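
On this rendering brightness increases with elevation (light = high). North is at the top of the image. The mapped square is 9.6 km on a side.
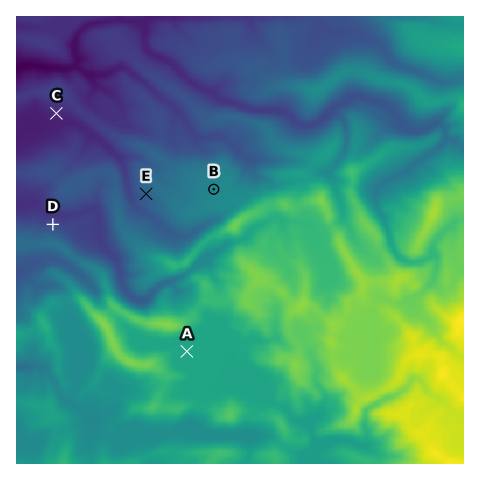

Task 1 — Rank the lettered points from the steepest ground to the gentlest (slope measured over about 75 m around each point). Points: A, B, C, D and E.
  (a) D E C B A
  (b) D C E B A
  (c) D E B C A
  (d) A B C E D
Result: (a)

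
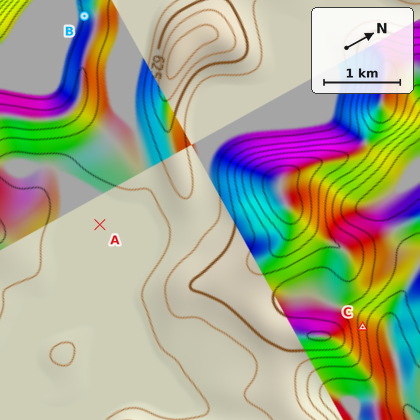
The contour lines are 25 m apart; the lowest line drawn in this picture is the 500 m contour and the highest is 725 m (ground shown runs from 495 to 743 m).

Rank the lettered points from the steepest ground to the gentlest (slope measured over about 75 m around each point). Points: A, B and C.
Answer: C B A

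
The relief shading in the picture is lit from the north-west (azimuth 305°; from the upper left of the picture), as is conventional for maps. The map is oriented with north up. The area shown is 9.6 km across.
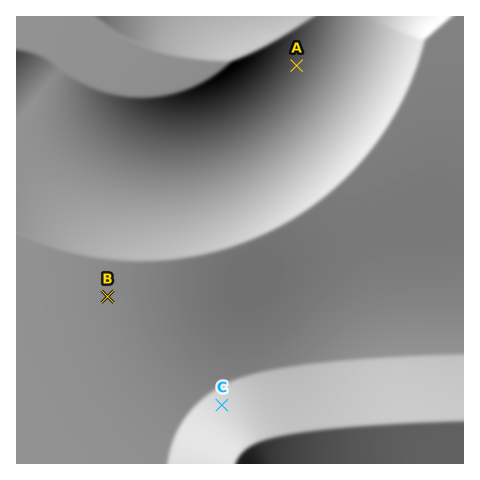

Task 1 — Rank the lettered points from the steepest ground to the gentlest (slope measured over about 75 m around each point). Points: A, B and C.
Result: C A B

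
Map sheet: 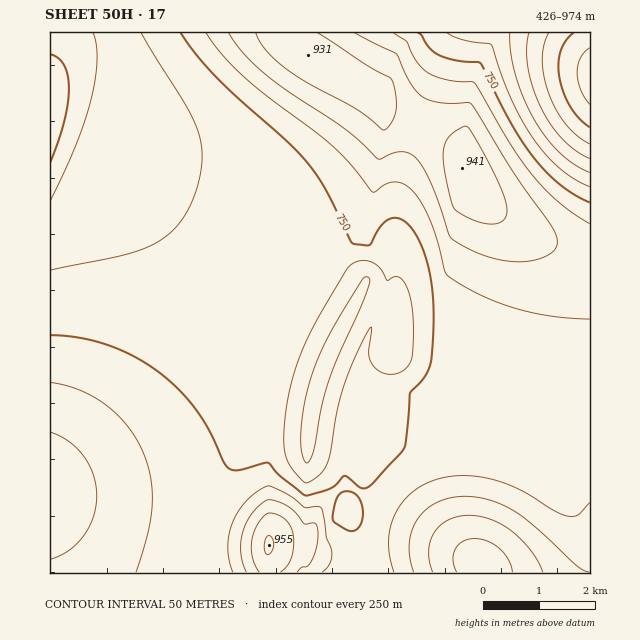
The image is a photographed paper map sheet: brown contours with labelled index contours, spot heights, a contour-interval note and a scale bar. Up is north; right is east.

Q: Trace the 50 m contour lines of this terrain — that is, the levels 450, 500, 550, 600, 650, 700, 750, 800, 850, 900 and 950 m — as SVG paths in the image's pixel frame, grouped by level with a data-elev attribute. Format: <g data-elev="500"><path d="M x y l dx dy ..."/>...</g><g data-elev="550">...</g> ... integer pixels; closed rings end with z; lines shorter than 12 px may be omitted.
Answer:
<g data-elev="450"><path d="M590 104l-10-15-3-17 3-14 10-10"/></g><g data-elev="500"><path d="M590 127l-11-8-8-12-7-14-5-15-1-14 3-13 5-10 8-8"/></g><g data-elev="550"><path d="M590 144l-13-8-11-12-10-14-7-15-5-17-2-17 2-16 5-12"/></g><g data-elev="600"><path d="M590 159l-14-8-13-11-12-16-10-17-8-19-5-20-1-18 2-17"/></g><g data-elev="650"><path d="M307 463l-3-3-2-8-1-19 3-28 7-29 10-24 12-25 29-46 2-4 3 0 3 4-4 13-29 64-9 25-7 26-7 41-4 9z"/><path d="M590 173l-16-9-14-11-13-15-13-18-11-23-8-22-4-23-1-19"/></g><g data-elev="700"><path d="M305 483l-15-18-6-17 2-35 8-38 7-22 10-22 36-62 5-5 5-3 13 0 10 7 7 12 7-3 4 0 4 3 5 8 4 12 2 19 0 22-2 18-5 9-9 6-10 0-10-4-6-7-2-8 3-25-1-3-1 1-15 30-12 31-6 23-6 39-4 13-9 12-9 6z"/><path d="M50 201l25-54 16-47 4-19 2-20-1-16-3-12"/><path d="M590 187l-16-8-14-10-14-14-13-17-12-19-10-22-20-52-28-5-16-7"/><path d="M141 33l45 73 12 27 4 14 0 15-3 17-5 18-8 16-9 13-11 11-13 7-30 11-73 15"/></g><g data-elev="750"><path d="M347 530l-12-7-2-6 4-20 3-4 6-2 7 2 4 3 4 7 2 9-1 8-3 7-6 4z"/><path d="M590 202l-16-7-14-10-14-13-13-15-23-36-29-57-3-2-24-2-15-5-9-7-8-12-4-3"/><path d="M50 162l14-41 5-32-1-13-4-10-5-7-9-5"/><path d="M181 33l16 22 20 23 70 63 21 23 18 26 26 53 4 1 14 1 12-21 6-4 6-2 6 1 7 4 11 15 8 21 5 24 3 27-1 33-2 18-3 10-6 9-12 13-3 35-3 20-30 34-7 6-7 0-15-12-14 12-26 7-25-19-11-13-31 7-6 0-4-2-5-7-16-34-14-21-22-23-25-20-22-12-24-9-24-5-26-2"/></g><g data-elev="800"><path d="M136 572l12-39 4-29-2-28-8-26-16-25-21-21-12-8-15-6-28-8"/><path d="M322 572l8-8 2-10-6-17-4-28-4-3-13 2-17-13-19-9-9 4-12 9-8 10-7 12-4 13-1 13 1 12 4 13"/><path d="M590 503l-12 12-9 1-15-5-35-22-25-9-17-4-15 0-15 1-14 3-12 6-12 9-8 9-7 13-4 13-1 14 1 14 4 14"/><path d="M590 224l-31-22-27-27-22-31-36-61-27-3-18-6-13-13-10-20-12-8"/><path d="M206 33l17 22 23 24 24 19 48 36 20 17 16 17 17 23 3 1 11-8 9-2 10 2 8 6 9 12 8 17 9 23 7 29 4 6 31 18 34 13 36 8 40 3"/></g><g data-elev="850"><path d="M297 572l4-4 7-2 6-10 4-16-1-14-3-3-10 0-7-9-7-6-10-6-10-2-6 1-9 9-7 10-5 10-2 10 0 11 2 11 3 10"/><path d="M590 572l-6-1-7-5-40-38-23-17-24-11-26-4-14 2-12 4-12 7-8 10-6 11-3 14 1 14 4 14"/><path d="M50 559l19-8 15-16 9-18 4-21-4-21-9-18-15-16-19-9"/><path d="M229 33l14 19 20 20 24 19 59 39 31 28 3 1 13-6 8-1 7 1 7 4 7 9 7 13 10 25 10 30 5 7 27 13 28 7 13 1 13-2 10-3 8-6 3-4 1-6-4-13-39-54-43-70-4-2-27 1-16-6-8-6-5-7-14-30-43-21"/></g><g data-elev="900"><path d="M280 572l7-6 4-8 3-11-1-13-3-8-5-6-7-5-8-2-6 3-5 6-7 18 0 17 7 15"/><path d="M543 572l-5-10-7-11-20-21-21-11-21-4-12 2-9 3-8 6-6 7-4 8-1 10 0 10 4 11"/><path d="M482 223l12 1 8-3 4-5 1-10-6-18-15-31-16-27-3-3-3-1-12 8-7 9-2 12 2 20 6 25 3 9 13 8z"/><path d="M256 33l3 8 8 10 20 18 21 14 47 25 14 10 12 11 4 1 8-10 3-11-1-16-4-14-24-14-50-32"/></g><g data-elev="950"><path d="M512 572l-4-13-8-10-13-8-13-2-11 2-8 9-2 11 4 11"/><path d="M266 554l4 0 3-7 0-8-4-4-3 3-2 6z"/></g>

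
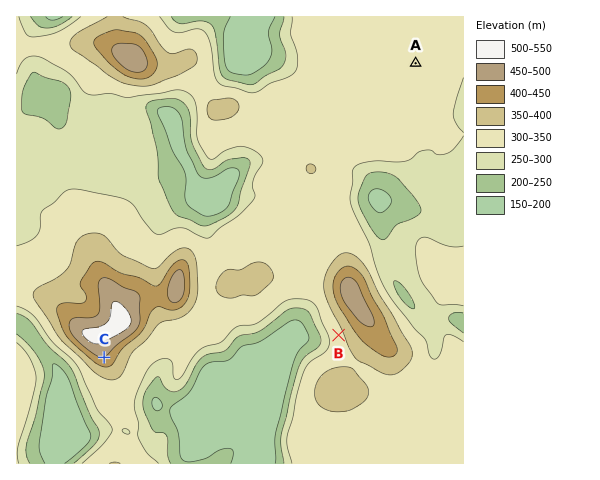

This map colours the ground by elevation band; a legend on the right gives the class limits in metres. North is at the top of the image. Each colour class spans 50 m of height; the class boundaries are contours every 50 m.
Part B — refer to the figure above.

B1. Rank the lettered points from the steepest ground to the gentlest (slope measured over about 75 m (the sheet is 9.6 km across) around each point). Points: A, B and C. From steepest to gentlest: C B A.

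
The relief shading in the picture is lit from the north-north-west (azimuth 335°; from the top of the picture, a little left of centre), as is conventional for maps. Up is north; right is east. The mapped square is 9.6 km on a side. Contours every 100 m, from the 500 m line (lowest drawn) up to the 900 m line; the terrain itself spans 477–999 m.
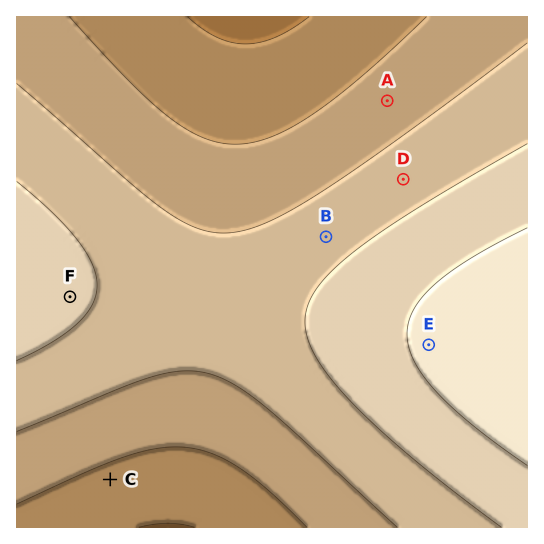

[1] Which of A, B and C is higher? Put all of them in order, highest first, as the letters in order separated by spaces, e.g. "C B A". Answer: B A C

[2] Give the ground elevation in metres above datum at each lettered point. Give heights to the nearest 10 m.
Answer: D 750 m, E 920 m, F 820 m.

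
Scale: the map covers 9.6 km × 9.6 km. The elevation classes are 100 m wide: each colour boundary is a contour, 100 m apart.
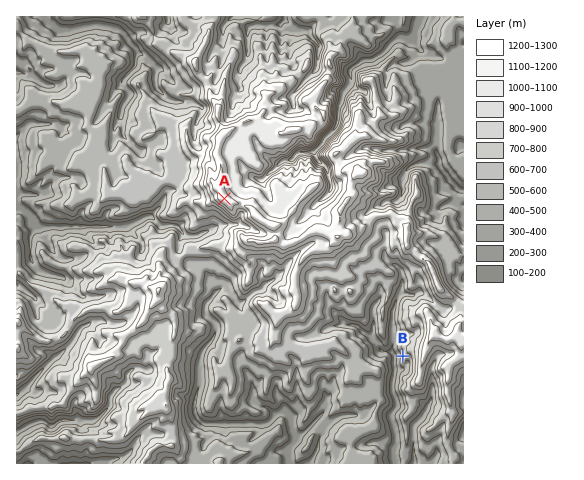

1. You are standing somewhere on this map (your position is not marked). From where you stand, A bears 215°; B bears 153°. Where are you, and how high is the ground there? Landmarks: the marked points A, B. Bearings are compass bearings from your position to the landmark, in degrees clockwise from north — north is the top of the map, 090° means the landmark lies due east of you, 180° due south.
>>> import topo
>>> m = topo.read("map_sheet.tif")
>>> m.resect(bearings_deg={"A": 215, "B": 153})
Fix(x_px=281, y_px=117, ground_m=960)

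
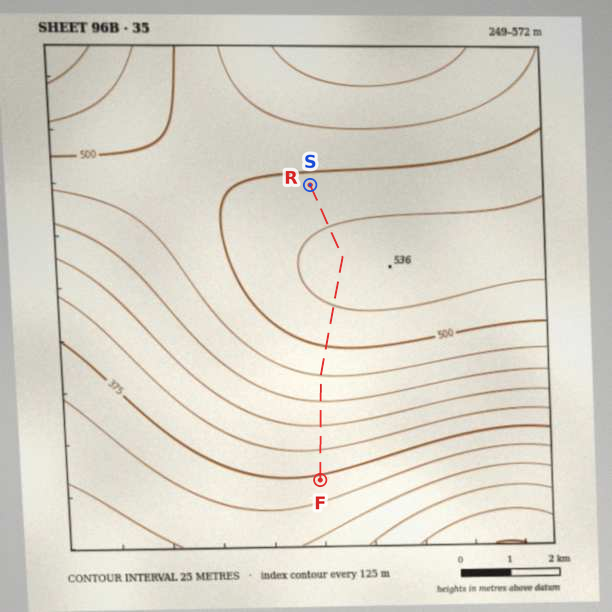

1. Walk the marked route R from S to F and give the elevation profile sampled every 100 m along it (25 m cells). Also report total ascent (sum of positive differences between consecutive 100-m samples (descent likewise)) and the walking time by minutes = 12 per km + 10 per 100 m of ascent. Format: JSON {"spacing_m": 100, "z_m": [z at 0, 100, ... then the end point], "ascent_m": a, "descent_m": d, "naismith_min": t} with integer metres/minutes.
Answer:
{"spacing_m": 100, "z_m": [506, 509, 511, 514, 516, 518, 520, 522, 524, 526, 527, 529, 530, 531, 532, 533, 533, 533, 533, 532, 532, 531, 529, 528, 526, 524, 521, 518, 516, 512, 509, 505, 502, 498, 494, 489, 485, 481, 476, 471, 466, 461, 456, 451, 446, 441, 435, 430, 425, 419, 414, 409, 403, 398, 393, 388, 383, 378, 373, 370], "ascent_m": 27, "descent_m": 163, "naismith_min": 73}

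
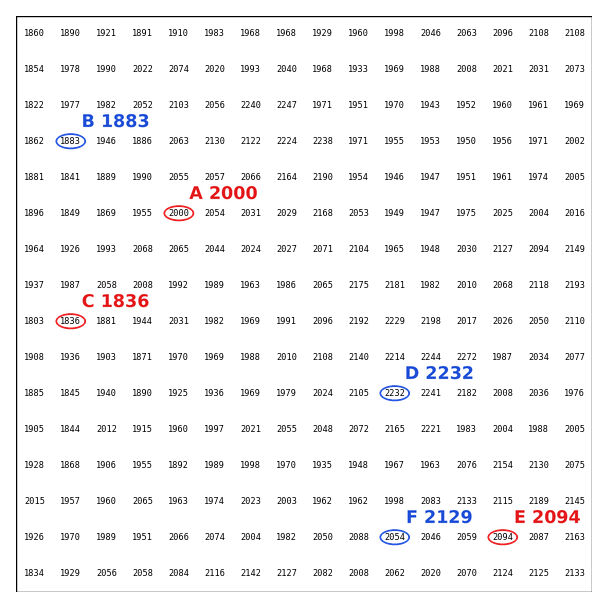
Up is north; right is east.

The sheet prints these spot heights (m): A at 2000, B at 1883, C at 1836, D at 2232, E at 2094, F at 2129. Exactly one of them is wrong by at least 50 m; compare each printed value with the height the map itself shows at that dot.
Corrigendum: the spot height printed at F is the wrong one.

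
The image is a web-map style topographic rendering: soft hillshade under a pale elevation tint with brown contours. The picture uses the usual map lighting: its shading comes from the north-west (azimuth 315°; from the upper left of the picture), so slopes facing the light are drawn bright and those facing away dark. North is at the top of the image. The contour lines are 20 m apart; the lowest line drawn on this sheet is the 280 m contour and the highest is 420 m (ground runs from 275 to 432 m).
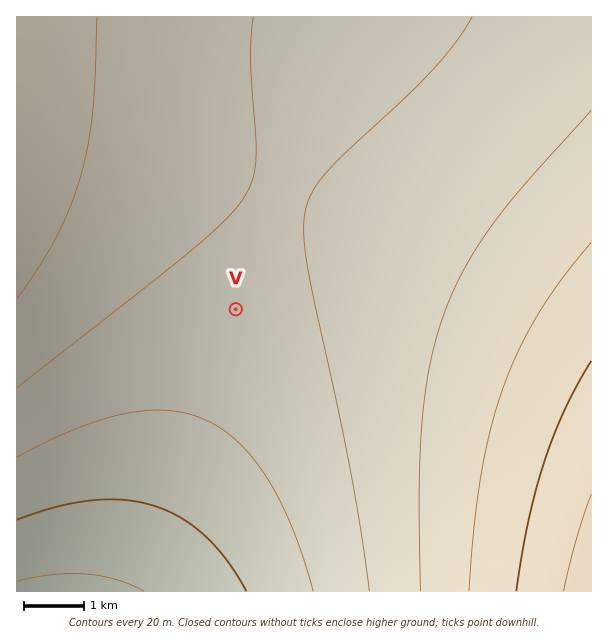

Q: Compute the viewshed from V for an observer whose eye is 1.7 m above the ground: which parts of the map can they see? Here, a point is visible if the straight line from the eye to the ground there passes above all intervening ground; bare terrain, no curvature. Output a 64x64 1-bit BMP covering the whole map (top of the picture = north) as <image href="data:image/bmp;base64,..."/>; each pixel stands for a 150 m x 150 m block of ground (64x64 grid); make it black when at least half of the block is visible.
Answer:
<image width="64" height="64" href="data:image/bmp;base64,Qk0+AgAAAAAAAD4AAAAoAAAAQAAAAEAAAAABAAEAAAAAAAACAAATCwAAEwsAAAIAAAAAAAAA////AAAAAAAAAAAP/////wAAAA//////AAAAH/////8AAAAf/////wAAAB//////AAAAH/////8AAAAf/////wAAAB//////AAAAH/////8AAAAf/////wAAAB//////AAAAH//////AAAAf/////+AAAB//////8AAAH//////4AAA///////wAAD///////wAAP///////gAA////////AAH////////AAf///////+AB////////+AP////////8B/////////+P////////////////////////////////////////////////////////////////////////////////////////////////////////////////////////////////////////////////////////////////AP////////wAP////////AAH///////4AAH///////AAAD//////8AAAD//////gAAAB/////8AAAAA/////wAAAAA////+AAAAAA////4AAAAAA////AAAAAAB///8AAAAAAB///gAAAAAAD//+AAAAAAAD//wAAAAAAAP//AAAAAAAA//8AAAAAAAD//gAAAAAAAP/+AAAAAAAA//4AAAAAAAD//gAAAAAAAP/8AAAAAAAA//wAAAAAAAD//AAAAAAAAA=="/>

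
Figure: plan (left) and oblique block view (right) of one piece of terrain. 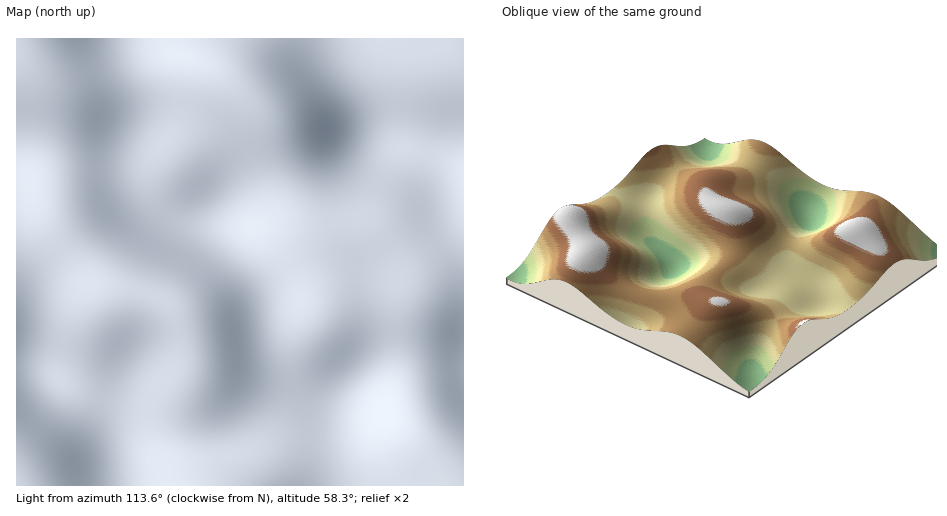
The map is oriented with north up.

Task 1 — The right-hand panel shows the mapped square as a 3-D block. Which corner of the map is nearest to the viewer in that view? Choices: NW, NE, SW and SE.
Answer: SE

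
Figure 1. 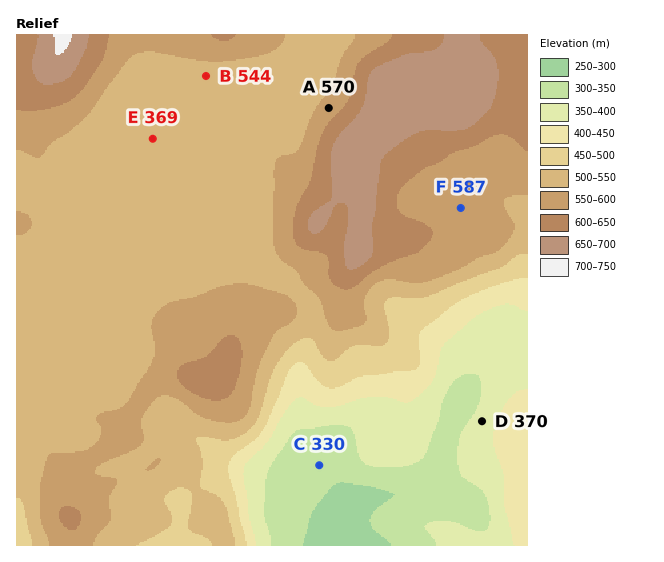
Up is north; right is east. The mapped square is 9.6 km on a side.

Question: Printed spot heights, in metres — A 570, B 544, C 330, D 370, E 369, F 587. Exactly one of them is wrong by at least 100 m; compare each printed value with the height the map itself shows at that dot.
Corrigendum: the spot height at E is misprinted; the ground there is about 544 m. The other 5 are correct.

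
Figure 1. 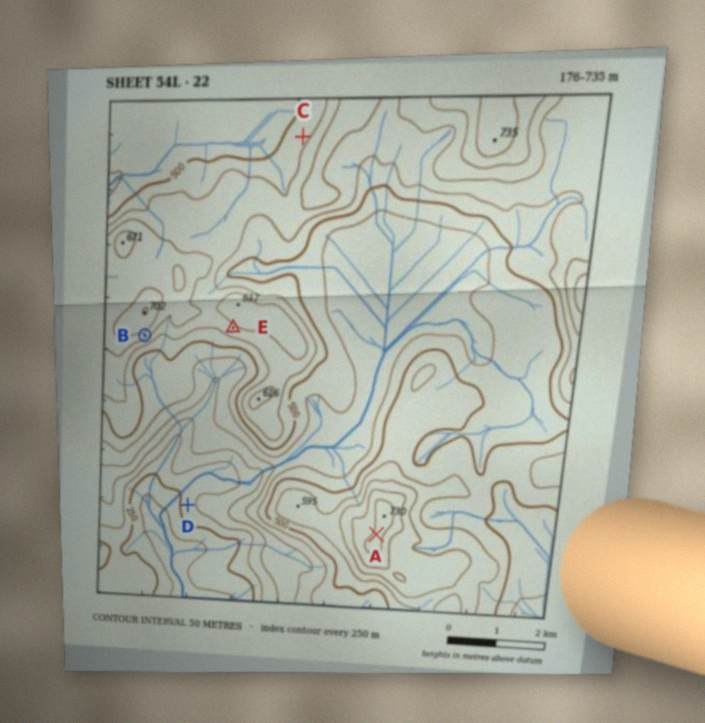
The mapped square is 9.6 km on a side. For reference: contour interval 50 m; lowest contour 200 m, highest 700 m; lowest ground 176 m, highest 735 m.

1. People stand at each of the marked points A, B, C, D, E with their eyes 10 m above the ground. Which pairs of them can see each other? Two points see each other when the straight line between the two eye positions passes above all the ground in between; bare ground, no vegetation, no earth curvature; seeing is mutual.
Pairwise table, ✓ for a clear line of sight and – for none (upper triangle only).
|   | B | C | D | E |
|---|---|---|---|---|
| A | ✓ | – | – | ✓ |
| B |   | – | ✓ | ✓ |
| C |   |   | – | – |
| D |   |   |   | ✓ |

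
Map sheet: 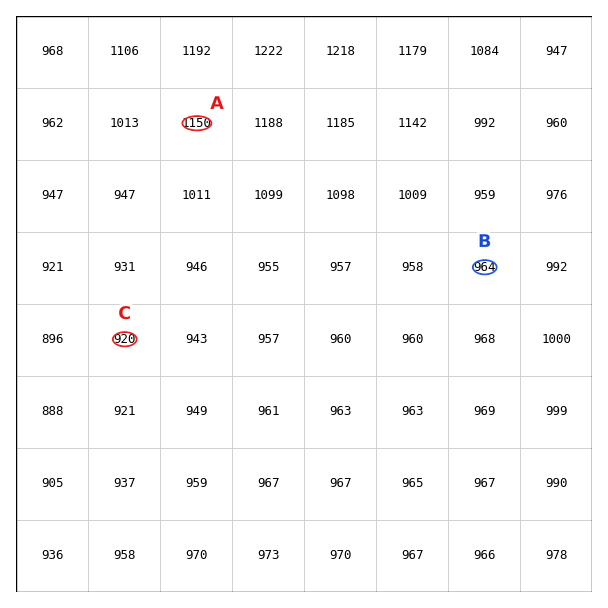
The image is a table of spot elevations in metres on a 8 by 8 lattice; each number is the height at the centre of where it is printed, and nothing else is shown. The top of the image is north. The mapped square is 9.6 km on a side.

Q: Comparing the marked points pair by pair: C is lower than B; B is lower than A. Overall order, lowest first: C B A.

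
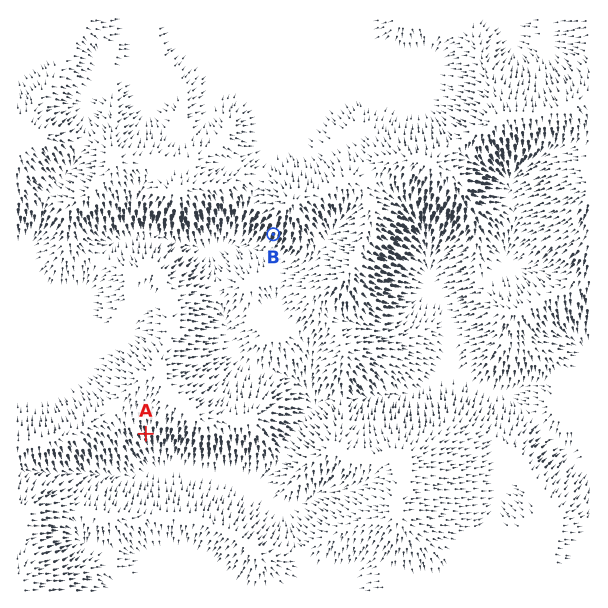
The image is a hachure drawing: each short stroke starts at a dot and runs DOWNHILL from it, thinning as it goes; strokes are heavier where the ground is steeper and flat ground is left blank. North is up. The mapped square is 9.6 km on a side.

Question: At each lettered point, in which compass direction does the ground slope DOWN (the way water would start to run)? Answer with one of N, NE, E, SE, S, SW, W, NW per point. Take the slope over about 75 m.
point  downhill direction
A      S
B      SW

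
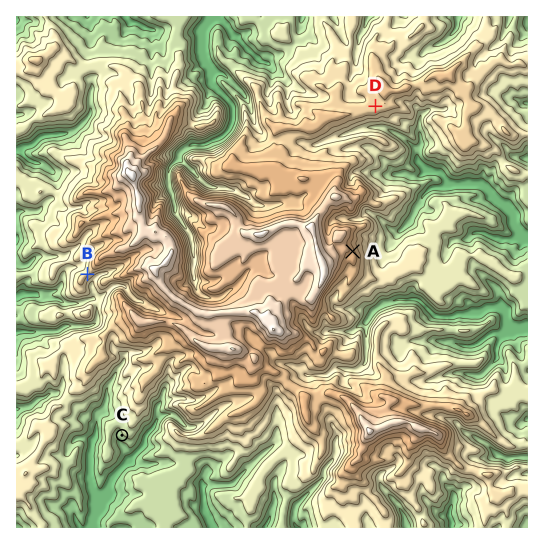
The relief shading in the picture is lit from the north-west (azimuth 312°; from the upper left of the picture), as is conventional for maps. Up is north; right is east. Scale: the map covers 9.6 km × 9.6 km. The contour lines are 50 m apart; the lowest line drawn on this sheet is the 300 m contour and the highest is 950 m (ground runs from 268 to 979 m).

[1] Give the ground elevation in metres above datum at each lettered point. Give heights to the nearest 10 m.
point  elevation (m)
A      720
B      600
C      390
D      630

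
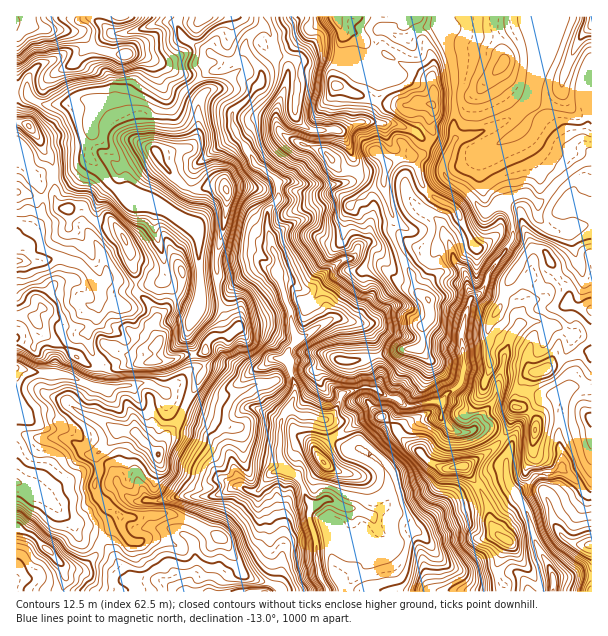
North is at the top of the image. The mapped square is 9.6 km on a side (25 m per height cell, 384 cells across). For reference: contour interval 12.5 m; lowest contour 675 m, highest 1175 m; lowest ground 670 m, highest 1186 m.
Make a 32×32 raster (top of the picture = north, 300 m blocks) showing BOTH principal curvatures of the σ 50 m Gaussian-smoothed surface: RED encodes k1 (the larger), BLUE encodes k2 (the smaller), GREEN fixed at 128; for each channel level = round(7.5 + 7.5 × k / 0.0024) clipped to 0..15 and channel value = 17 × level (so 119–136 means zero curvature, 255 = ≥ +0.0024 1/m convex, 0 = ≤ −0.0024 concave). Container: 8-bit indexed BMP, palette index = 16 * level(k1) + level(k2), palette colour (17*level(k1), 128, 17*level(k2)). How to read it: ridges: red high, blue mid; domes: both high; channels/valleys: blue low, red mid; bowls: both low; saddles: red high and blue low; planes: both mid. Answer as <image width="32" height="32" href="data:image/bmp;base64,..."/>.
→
<image width="32" height="32" href="data:image/bmp;base64,Qk02CAAAAAAAADYEAAAoAAAAIAAAACAAAAABAAgAAAAAAAAEAAATCwAAEwsAAAABAAAAAAAAAIAAABGAAAAigAAAM4AAAESAAABVgAAAZoAAAHeAAACIgAAAmYAAAKqAAAC7gAAAzIAAAN2AAADugAAA/4AAAACAEQARgBEAIoARADOAEQBEgBEAVYARAGaAEQB3gBEAiIARAJmAEQCqgBEAu4ARAMyAEQDdgBEA7oARAP+AEQAAgCIAEYAiACKAIgAzgCIARIAiAFWAIgBmgCIAd4AiAIiAIgCZgCIAqoAiALuAIgDMgCIA3YAiAO6AIgD/gCIAAIAzABGAMwAigDMAM4AzAESAMwBVgDMAZoAzAHeAMwCIgDMAmYAzAKqAMwC7gDMAzIAzAN2AMwDugDMA/4AzAACARAARgEQAIoBEADOARABEgEQAVYBEAGaARAB3gEQAiIBEAJmARACqgEQAu4BEAMyARADdgEQA7oBEAP+ARAAAgFUAEYBVACKAVQAzgFUARIBVAFWAVQBmgFUAd4BVAIiAVQCZgFUAqoBVALuAVQDMgFUA3YBVAO6AVQD/gFUAAIBmABGAZgAigGYAM4BmAESAZgBVgGYAZoBmAHeAZgCIgGYAmYBmAKqAZgC7gGYAzIBmAN2AZgDugGYA/4BmAACAdwARgHcAIoB3ADOAdwBEgHcAVYB3AGaAdwB3gHcAiIB3AJmAdwCqgHcAu4B3AMyAdwDdgHcA7oB3AP+AdwAAgIgAEYCIACKAiAAzgIgARICIAFWAiABmgIgAd4CIAIiAiACZgIgAqoCIALuAiADMgIgA3YCIAO6AiAD/gIgAAICZABGAmQAigJkAM4CZAESAmQBVgJkAZoCZAHeAmQCIgJkAmYCZAKqAmQC7gJkAzICZAN2AmQDugJkA/4CZAACAqgARgKoAIoCqADOAqgBEgKoAVYCqAGaAqgB3gKoAiICqAJmAqgCqgKoAu4CqAMyAqgDdgKoA7oCqAP+AqgAAgLsAEYC7ACKAuwAzgLsARIC7AFWAuwBmgLsAd4C7AIiAuwCZgLsAqoC7ALuAuwDMgLsA3YC7AO6AuwD/gLsAAIDMABGAzAAigMwAM4DMAESAzABVgMwAZoDMAHeAzACIgMwAmYDMAKqAzAC7gMwAzIDMAN2AzADugMwA/4DMAACA3QARgN0AIoDdADOA3QBEgN0AVYDdAGaA3QB3gN0AiIDdAJmA3QCqgN0Au4DdAMyA3QDdgN0A7oDdAP+A3QAAgO4AEYDuACKA7gAzgO4ARIDuAFWA7gBmgO4Ad4DuAIiA7gCZgO4AqoDuALuA7gDMgO4A3YDuAO6A7gD/gO4AAID/ABGA/wAigP8AM4D/AESA/wBVgP8AZoD/AHeA/wCIgP8AmYD/AKqA/wC7gP8AzID/AN2A/wDugP8A/4D/AIeGp5aWhoeHhoaVprTTx7i0speXl4W4p6eVt5eVs5XGhnXXtpZ2loZ2h4eHx3WWt3C3h3d3dbd0c4S3hbeBhaR196ZkpoWol5eWl7emhZe4gKeHh4d1poK2yKbZk5LX2OiUhHaGl4aGdpbHyZWFl8eAqIeHh4d0hpWmyLiQx7eGpYV2hpenpsXXx5eWl4WYxoGnhYaHhJWEl5a3hnDXh4aGd4eGx4WVs4Fyk4OTk6jFpHSGloaDt6eFtpdztNmYhId3h3W2dYamx5WGlaW1g4Kl1te3hWK158a1dpPToYOWh4d2p7eGhre2doaGtpaDpee3dIRwpfi1tualguiog5iXp6eGhqenpreXhYaol4K2x6WFccb2t5ZydLaR54aFl3aFhZa3p6eGhreFlqengqWDc5PW+NbWkMaUhMXTpoWnhpa4p4eFpqd2x4WGlZSVkZXT4/bBcMCgxteh6aaGhpeWp5aSgYFxkoSWx3Skx+qQ2LGgoLCl6Kag56K1loV2hnGykdbXx9fX1pPFlYOAtKDGx9nYkaan6qCj5pW3yJaH1sfFp5WnhqfD0/jEtbWjwOjZp7bj+dekgLXGhKeFlpeGp4aGlZWmp8dgx8f5pbiQkJSEc3Kzx8eAt7eFloWGhqeol3Z2hnS3xnNzttiFp7Gog4R0gsW1x4Gi2IaWl5eXlqeGhoaGp5amxYLUx5aTtZWElbWmtci3x5DEl4aGl4aHh6eXhnW2hoXnkfdzhnKGlcTotrenlqaj9KDIhoeXhZWFhYaWhcimpcWi9WSWg4aX1JC2lrd2p5HokMSmuJaWh4eYl4Snx4S3lYL3c4aDt8i3toOmloeGhcfngNemhYaHdpeGpviUlZWFY/dzhLSThLamlaenl4THlKaxtoWHh5eWuLi1o3SFg5WE9oSEkbWWlNmWtoWFx+iClJSWloiHp4W2hZWEhYSnx7bp1tegpJPDhKXHdMeVgpaXhoWWl4eGhrZ1hZeFqLeFldmmcISFhsilhMeFxnKYiIeHh4eGhnXHl4WXhZfJp7ekhJGUmMj22ZHZpqe3lIaIiIeHh4eHxceXhXamt5eGlrh1g5X41JCAkbaUpYW2hIaGh4iHh4fXlJaGh4eGhXSGtnWVlfdg56eVg6Snl8eEiIeHh4eHl6OkdHV2dnaGp4THlpSE1oKlyLe3lqenx4OXh4eHh5d2o7e3lqWEdJeXpZSll3WWlYPphod3dpbGhIeXh4aGp3a1cZS3pdfXtqeWhoaWhZaFc9aHh4eXhrWGd5eYhna3hcenpaWmlbenhpSFl4WYhaaVpZeXh3anhYeHh4eHd4a2p7amppWls5OFlriVl4SGlqXHl4aGh5Z2h4eXd3d3dbY="/>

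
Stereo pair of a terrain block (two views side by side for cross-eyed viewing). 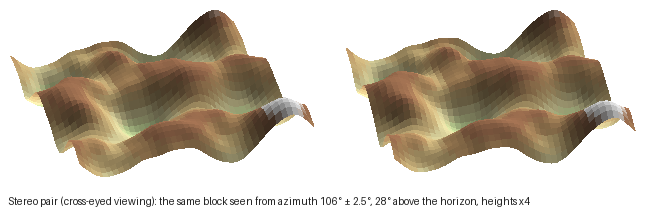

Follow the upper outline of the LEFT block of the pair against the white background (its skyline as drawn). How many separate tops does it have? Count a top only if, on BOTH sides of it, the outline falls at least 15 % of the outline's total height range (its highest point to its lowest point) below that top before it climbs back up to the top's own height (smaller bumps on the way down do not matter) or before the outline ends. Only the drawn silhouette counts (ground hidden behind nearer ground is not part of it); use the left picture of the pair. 2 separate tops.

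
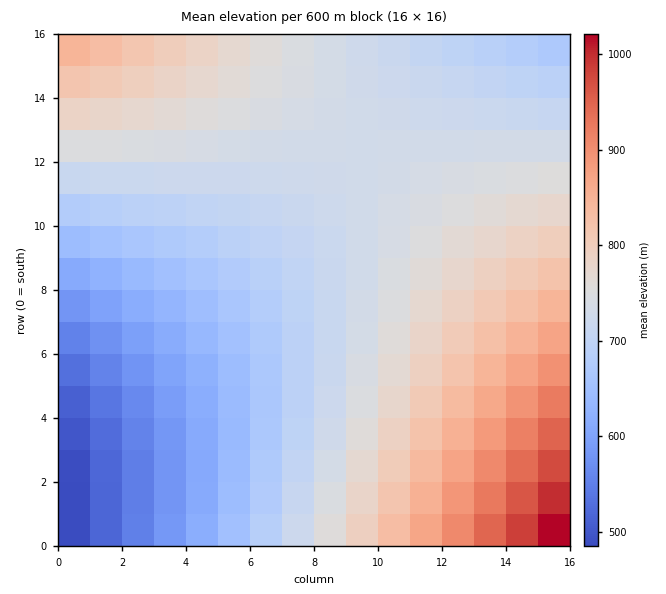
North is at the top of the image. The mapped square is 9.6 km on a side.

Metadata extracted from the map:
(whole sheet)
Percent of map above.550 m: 95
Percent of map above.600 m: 89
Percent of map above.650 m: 81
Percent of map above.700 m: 67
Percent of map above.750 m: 35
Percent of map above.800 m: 18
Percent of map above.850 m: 10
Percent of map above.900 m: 5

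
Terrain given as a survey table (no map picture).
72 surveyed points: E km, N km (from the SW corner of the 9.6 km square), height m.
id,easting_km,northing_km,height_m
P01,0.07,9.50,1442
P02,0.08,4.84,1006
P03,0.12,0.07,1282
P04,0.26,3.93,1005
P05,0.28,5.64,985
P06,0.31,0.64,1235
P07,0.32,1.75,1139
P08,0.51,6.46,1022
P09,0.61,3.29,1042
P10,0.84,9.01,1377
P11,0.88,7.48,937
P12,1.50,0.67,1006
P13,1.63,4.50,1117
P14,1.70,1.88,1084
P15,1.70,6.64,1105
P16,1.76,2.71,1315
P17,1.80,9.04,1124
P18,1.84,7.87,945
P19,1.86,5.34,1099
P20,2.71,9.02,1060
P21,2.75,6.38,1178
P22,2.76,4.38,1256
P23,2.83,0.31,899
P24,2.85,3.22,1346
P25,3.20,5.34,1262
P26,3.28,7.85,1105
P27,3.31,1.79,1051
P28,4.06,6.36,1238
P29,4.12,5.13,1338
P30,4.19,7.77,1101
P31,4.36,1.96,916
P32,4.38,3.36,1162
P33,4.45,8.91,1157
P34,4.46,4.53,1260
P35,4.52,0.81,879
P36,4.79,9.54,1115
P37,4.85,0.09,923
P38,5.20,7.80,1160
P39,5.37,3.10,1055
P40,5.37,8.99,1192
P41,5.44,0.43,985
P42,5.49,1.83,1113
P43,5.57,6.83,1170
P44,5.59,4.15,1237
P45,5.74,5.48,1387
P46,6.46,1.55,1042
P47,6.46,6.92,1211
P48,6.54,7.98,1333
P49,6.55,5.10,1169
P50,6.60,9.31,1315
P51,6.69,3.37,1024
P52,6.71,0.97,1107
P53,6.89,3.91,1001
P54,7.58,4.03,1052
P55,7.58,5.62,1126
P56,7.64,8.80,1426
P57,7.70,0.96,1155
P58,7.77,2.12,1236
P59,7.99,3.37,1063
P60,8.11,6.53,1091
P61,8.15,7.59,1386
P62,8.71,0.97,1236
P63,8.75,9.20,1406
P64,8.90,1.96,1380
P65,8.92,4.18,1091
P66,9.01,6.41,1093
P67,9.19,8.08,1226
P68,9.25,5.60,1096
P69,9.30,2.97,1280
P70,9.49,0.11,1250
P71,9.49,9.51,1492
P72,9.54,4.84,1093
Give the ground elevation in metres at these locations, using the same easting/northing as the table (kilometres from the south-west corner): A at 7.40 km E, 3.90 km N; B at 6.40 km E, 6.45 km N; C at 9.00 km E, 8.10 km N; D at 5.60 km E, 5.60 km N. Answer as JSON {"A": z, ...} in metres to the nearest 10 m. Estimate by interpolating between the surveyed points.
{"A": 1050, "B": 1210, "C": 1300, "D": 1370}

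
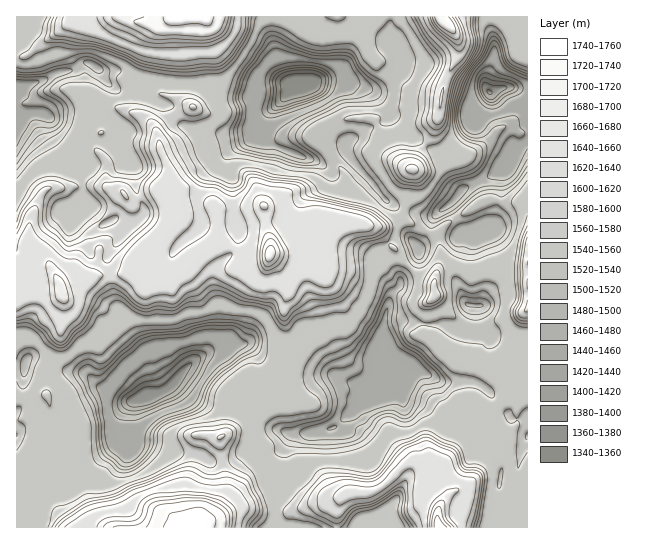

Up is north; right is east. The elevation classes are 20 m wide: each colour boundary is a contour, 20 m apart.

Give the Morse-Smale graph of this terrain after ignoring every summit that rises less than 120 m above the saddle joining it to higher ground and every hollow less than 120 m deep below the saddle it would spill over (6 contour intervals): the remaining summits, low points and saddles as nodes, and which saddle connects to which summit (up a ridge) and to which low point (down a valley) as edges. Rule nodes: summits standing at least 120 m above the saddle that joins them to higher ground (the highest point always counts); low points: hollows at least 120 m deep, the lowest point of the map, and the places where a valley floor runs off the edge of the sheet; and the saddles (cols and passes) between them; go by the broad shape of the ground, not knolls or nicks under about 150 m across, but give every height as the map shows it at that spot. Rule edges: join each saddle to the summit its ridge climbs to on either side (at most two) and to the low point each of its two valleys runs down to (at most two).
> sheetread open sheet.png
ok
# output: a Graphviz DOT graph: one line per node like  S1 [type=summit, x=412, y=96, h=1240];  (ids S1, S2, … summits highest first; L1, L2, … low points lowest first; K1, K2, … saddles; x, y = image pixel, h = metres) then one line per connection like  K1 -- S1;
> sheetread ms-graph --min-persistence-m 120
graph terrain {
  S1 [type=summit, x=193, y=518, h=1742];
  S2 [type=summit, x=182, y=18, h=1741];
  S3 [type=summit, x=442, y=19, h=1738];
  S4 [type=summit, x=439, y=527, h=1736];
  S5 [type=summit, x=270, y=254, h=1731];
  L1 [type=low, x=306, y=86, h=1351];
  L2 [type=low, x=489, y=93, h=1358];
  L3 [type=low, x=145, y=398, h=1361];
  K1 [type=saddle, x=111, y=275, h=1638];
  K2 [type=saddle, x=274, y=517, h=1554];
  K3 [type=saddle, x=163, y=82, h=1548];
  K4 [type=saddle, x=275, y=387, h=1545];
  K5 [type=saddle, x=50, y=363, h=1545];
  K6 [type=saddle, x=403, y=210, h=1544];
  K1 -- S5;
  K1 -- L1;
  K1 -- L3;
  K2 -- S1;
  K2 -- S4;
  K2 -- L2;
  K3 -- S2;
  K3 -- S5;
  K3 -- L1;
  K4 -- S1;
  K4 -- L3;
  K4 -- L2;
  K5 -- S1;
  K5 -- S5;
  K5 -- L3;
  K6 -- S3;
  K6 -- S5;
  K6 -- L1;
  K6 -- L2;
}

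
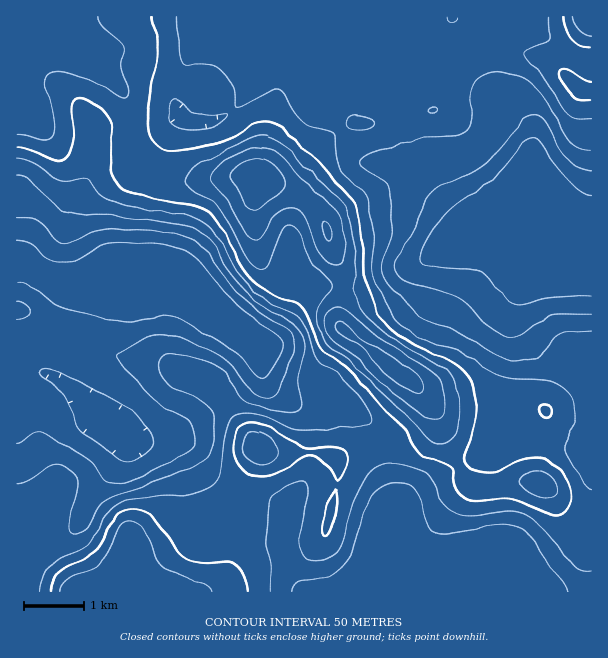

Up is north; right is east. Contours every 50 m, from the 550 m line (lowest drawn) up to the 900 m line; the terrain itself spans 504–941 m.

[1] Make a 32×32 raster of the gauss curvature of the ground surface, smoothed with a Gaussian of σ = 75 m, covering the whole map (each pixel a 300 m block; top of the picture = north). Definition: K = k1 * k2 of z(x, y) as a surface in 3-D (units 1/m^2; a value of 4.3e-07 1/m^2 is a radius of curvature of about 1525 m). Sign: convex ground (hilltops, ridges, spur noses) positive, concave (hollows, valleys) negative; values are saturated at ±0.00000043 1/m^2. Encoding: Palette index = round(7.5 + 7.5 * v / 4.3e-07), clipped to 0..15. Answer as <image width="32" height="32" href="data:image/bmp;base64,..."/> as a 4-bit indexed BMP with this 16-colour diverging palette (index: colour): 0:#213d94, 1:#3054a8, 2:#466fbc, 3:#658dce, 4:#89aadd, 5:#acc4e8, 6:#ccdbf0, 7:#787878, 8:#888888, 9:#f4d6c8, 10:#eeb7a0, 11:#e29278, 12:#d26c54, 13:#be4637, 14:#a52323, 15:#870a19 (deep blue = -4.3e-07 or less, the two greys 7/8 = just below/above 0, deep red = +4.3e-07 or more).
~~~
<image width="32" height="32" href="data:image/bmp;base64,Qk12AgAAAAAAAHYAAAAoAAAAIAAAACAAAAABAAQAAAAAAAACAAATCwAAEwsAABAAAAAAAAAAlD0hAKhUMAC8b0YAzo1lAN2qiQDoxKwA8NvMAHh4eACIiIgAyNb0AKC37gB4kuIAVGzSADdGvgAjI6UAGQqHAGXrd4h3iIiJd3d4d4eHiHR1Z1ZmeId3Zndnh3d4iHeJh2pnp3iHd3abd4d3eIiHd4d6neh3eIiHioiHd3eJlmh4h0iVeHd3iIh4iHZ4iIdmeIdFdnd3domHeJmXmmStlXiZeJd3ZVZ4hnd4hmdm3YeHiHiYeISfk1iHZXZHqFR5h3h3iIiX74R4h3h5h4hmeId4iIh4gyloiHd4aId3iYeId4iHeHIZVniId4h3d4qWd3eHd4iae3d4l4mpdmeId3h4d3eYmXmHOJipd2d3dnh3iIdoh3Z5ugZUiId3iHeId3iHeHeHd71/xXqod4h4iKd4eId3iHaBDXeIh3eHd4eXiIiHd3dolVMnZnd3eHeHZ3eIiIiGmmiEJrqId3iIh4d3iHiJl6iIeoeZmId3iIeIiIh4iYd3ip6HZ4iHd3iHd4d3eId3iJp+h3d4iIiIh3d3Z4iHdodzSWZ3d4iIiIeHd2iXdmeKhHd2d3d3d4d2p3d4l3Znzqd3qXeHeHeHd4eHeId3d4mHdnh4iHiImIlph4dniIl1aId4h3h3iJl3iYiXZ5h3dmiHiHeJh4hXd4d4iJiHl3d3h3iIiHiHd5lnd3d3dph4d3d3h3h3iIeXh3iHeHd3iIh3d3d4dndXeIeIh4h4h4d3eHiHiIeHd0R3d4h3eIiId3iHeIiIeIdv"/>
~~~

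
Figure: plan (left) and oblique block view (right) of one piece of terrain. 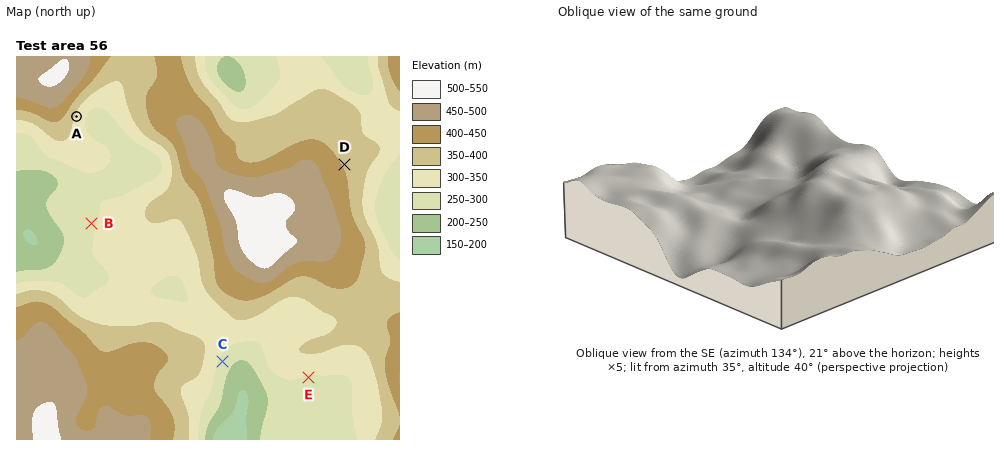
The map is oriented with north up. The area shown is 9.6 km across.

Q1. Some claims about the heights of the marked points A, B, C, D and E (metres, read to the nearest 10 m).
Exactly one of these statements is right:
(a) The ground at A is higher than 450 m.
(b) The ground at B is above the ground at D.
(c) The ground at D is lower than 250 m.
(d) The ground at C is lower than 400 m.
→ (d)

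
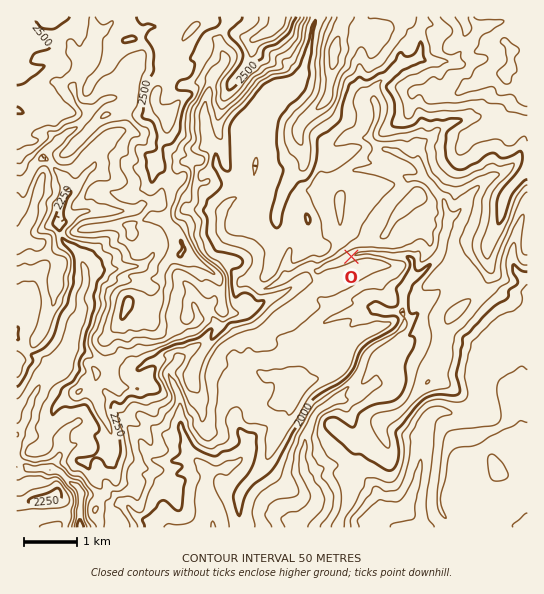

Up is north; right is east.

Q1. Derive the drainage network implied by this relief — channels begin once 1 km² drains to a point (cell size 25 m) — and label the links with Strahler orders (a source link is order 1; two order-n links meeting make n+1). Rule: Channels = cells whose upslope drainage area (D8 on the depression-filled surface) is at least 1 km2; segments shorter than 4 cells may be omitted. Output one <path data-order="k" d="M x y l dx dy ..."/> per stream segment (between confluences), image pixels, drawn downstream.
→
<path data-order="1" d="M473 503l-7 6 0 6 3 6 0 6"/><path data-order="2" d="M207 477l0 4-1 1 0 12 1 1 2 8 2 4 0 7 2 1 0 12"/><path data-order="2" d="M207 471l0 6"/><path data-order="1" d="M173 461l4 0 1-2 16 0 3 2 10 10"/><path data-order="1" d="M59 457l-6 6-2 4 7 3 15 15 4 1 2 3 0 4 2 1 0 17-2 0 0 14 2 2"/><path data-order="1" d="M242 434l5 5 0 10-8 12-6 4-6 0-8 5-10 1 0 4-2 2"/><path data-order="1" d="M425 433l0 2-2 2 0 12-1 1-1 15-3 6-1 11-7 13 0 3-3 3-2 6-4 4-7 3-19 0-6 7 0 6 1 0"/><path data-order="3" d="M333 399l-6 6-5 2-8 8-3 10-2 4 0 2-4 8 0 10-3 5 1 16 2 1 0 3 2 3 0 2 3 3 1 4 6 8 0 7-6 9-13 13 0 3-1 1"/><path data-order="1" d="M374 383l-20 15-3 0-1 1-17 0"/><path data-order="1" d="M483 369l4-10 10-9 26-15 4 0 0-1"/><path data-order="1" d="M243 363l8-4 22 0 1-1 4 0 21-13 19-19 4-3 11-5 10-3 4-2 4 0 2-2 10-2 2-2 6 0 2 2 12 1 1 1 15 0 2 4"/><path data-order="1" d="M153 361l2 0 10-6 9 0 4 4 0 2"/><path data-order="2" d="M178 361l-8 8-1 2 0 4 10 22 0 21 2 1 0 10 2 4 0 2 2 2 0 2 1 2 3 9 18 20 0 1"/><path data-order="3" d="M405 325l-11 10-8 4-3 3-6 3-10 8-4 8-1 6-7 12-16 16 0 2-2 0-4 2"/><path data-order="3" d="M403 315l2 3 0 7"/><path data-order="1" d="M425 305l-15 16-3 0-2 4"/><path data-order="1" d="M197 295l9 10 3 8 6 8 0 5-21 23-5 2-11 10"/><path data-order="3" d="M411 277l0 1-4 4-1 3 0 4-3 4 0 22"/><path data-order="1" d="M521 275l6 6 0 12"/><path data-order="2" d="M61 227l0 8 2 6 4 4 6 2 6 7 3 9 1 2 0 2 2 2 1 16-7 13 2 3 0 4 1 1 0 9-8 12 0 6-1 1 0 5-2 2 0 5-2 5-4 4-3 7-1 0-2 3-17 16-5 10-6 7-1 8-3 3 0 9-4 7-5 5 0 3-1 1"/><path data-order="3" d="M449 217l0 6-6 14 0 6-1 2-1 8-3 4-17 17-6 3-4 0"/><path data-order="1" d="M89 211l-7 0-8 4-13 12"/><path data-order="2" d="M61 203l0 24"/><path data-order="2" d="M251 189l-4 4-17 8-8 8 0 8-1 1 0 13 5 7 5 3 4 0 2 1 8 1 5 3 8 8 0 11-4 8 0 9 7 7 5 0 12-6 3-2 4 0 9-8 4-2 3-2 2 0 2-2 6 0 3 3 4 1 11-6 4 0 1-2 7-1 12-7 8-1 1-1 23 1 6 3 16 0 4 2 0 3 2 1-2 14"/><path data-order="1" d="M402 189l4-4 3-7"/><path data-order="1" d="M330 182l24-12 24 0 1 1 7 0 7 3 10 1 6 3"/><path data-order="1" d="M487 179l-4 3-16 16-5 9-8 8-5 2"/><path data-order="2" d="M409 178l16 0"/><path data-order="3" d="M425 178l6 7 4 6 8 8 3 11 1 1 0 4 2 2"/><path data-order="2" d="M418 165l4 5 0 5 3 3"/><path data-order="1" d="M101 143l-7 7 0 3-1 1 0 3 1 1 0 8-11 11-2 5-8 8 0 1-12 12"/><path data-order="1" d="M450 123l-12 7-8 8-8 5-5 6 0 13 1 3"/><path data-order="2" d="M86 114l-1 5-10 10-8 4-6 6-2 0-1 3-7 4-5 5 0 4 3 3 1 4 13 15 3 5 0 7-1 1 0 4-4 9"/><path data-order="1" d="M118 97l-8 1-7 3-5 5-1 0-4 4-3 0-4 4"/><path data-order="2" d="M82 67l-3 3-1 9-4 4 0 3 1 1 0 11 3 5 8 7 0 4"/><path data-order="1" d="M303 67l0 3-4 8-28 27-4 1-6 8 0 60-3 4 0 4-7 7"/><path data-order="1" d="M451 62l-5 0-1-1-20 0-4-3-4 0-4 3-8 1-3 3-4 1-13 13-4 2-4 4-3 6 0 11 1 1 0 6 2 1 0 9-7 14 0 6 9 8 11 3 1 1 7 0 12 10 8 4"/><path data-order="1" d="M75 55l8 8-1 2 0 2"/><path data-order="1" d="M219 43l3 10 3 4 0 6-7 7 0 3-5 5 0 4-3 4-1 7-3 5 0 4-1 1 0 16 1 2 0 8 1 1 0 11 8 9 0 12 6 11 5 5 5 3 18 0 2 4 0 4"/><path data-order="1" d="M97 35l0 15-3 4 0 3-5 6-3 0-4 4"/>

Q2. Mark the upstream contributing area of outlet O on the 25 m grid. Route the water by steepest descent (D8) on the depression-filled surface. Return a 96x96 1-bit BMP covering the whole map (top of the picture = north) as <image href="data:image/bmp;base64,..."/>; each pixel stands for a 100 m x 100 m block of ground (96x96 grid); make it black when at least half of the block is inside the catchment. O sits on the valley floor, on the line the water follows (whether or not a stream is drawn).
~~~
<image width="96" height="96" href="data:image/bmp;base64,Qk2+BAAAAAAAAD4AAAAoAAAAYAAAAGAAAAABAAEAAAAAAIAEAAATCwAAEwsAAAIAAAAAAAAA////AAAAAAAAAAAAAAAAAAAAAAAAAAAAAAAAAAAAAAAAAAAAAAAAAAAAAAAAAAAAAAAAAAAAAAAAAAAAAAAAAAAAAAAAAAAAAAAAAAAAAAAAAAAAAAAAAAAAAAAAAAAAAAAAAAAAAAAAAAAAAAAAAAAAAAAAAAAAAAAAAAAAAAAAAAAAAAAAAAAAAAAAAAAAAAAAAAAAAAAAAAAAAAAAAAAAAAAAAAAAAAAAAAAAAAAAAAAAAAAAAAAAAAAAAAAAAAAAAAAAAAAAAAAAAAAAAAAAAAAAAAAAAAAAAAAAAAAAAAAAAAAAAAAAAAAAAAAAAAAAAAAAAAAAAAAAAAAAAAAAAAAAAAAAAAAAAAAAAAAAAAAAAAAAAAAAAAAAAAAAAAAAAAAAAAAAAAAAAAAAAAAAAAAAAAAAAAAAAAAAAAAAAAAAAAAAAAAAAAAAAAAAAAAAAAAAAAAAAAAAAAAAAAAAAAAAAAAAAAAAAAAAAAAAAAAAAAAAAAAAAAAAAAAAAAAAAAAAAAAAAAAAAAAAAAAAAAAAAAAAAAAAAAAAAAAAAAAAAAAAAAAAAAAAAAAAAAAAAAAAAAAAAAAAAAAAAAAAAAAAAAAAAAAAAAAAAAAAAAAAAAAAAAAAAAAAAAAAAAAAAAAAAAAAAAAAAcAAAAAAAAAAAAAAAfgAAAAAAAAAAAAAAfwAAAAAAAAAAAAAAf+AAAAAAAAAAAAAA//gAAAAAAAAAAAAA//wAAAAAAAAAAAAA//5wAAAAAAAAAAAB///8AAAAAAAAAAAD////gAAAAAAAAAAP////wAAAAAAAAAAf////gAAAAAAAAAA/////AAAAAAAAAAB////OAAAAAAAAAAB///+EAAAAAAAAAAB///+AAAAAAAAAAAD///+AAAAAAAAAAAH///+AAAAAAAAAAAP///+AAAAAAAAAAAP///+AAAAAAAAAAAH///8AAAAAAAAAAAH///8AAAAAAAAAAAH///AAAAAAAAAAAAH///AAAAAAAAAAAAH///AAAAAAAAAAAAH///gAAAAAAAAAAAH///wAAAAAAAAAAAP///wAAAAAAAAAAAf///4AAAAAAAAAAA////8AAAAAAAAAAA////8AAAAAAAAAAAf///8AAAAAAAAAAAf///8AAAAAAAAAAAf///4AAAAAAAAAAAP///4AAAAAAAAAAAP///4AAAAAAAAAAAP///4AAAAAAAAAAAP///8AAAAAAAAAAAP///+AAAAAAAAAAA/////AAAAAAAAAAA/////gAAAAAAAAAA/////wAAAAAAAAAA/////4AAAAAAAAAAf////4AAAAAAAAAAf////4AAAAAAAAAAf////4AAAAAAAAAAf////4AAAAAAAAAAf////4AAAAAAAAAAf////8AAAAAAAAAAf////8AAAAAAAAAAP////8AAAAAAAAAAD////8AAAAAAAAAAB////8AAAAAAAAAAA////+AAAAAAAAAAAf///+AAAAAAAAAAAP///+AAAAAAAAAAAP///+AAAAAA="/>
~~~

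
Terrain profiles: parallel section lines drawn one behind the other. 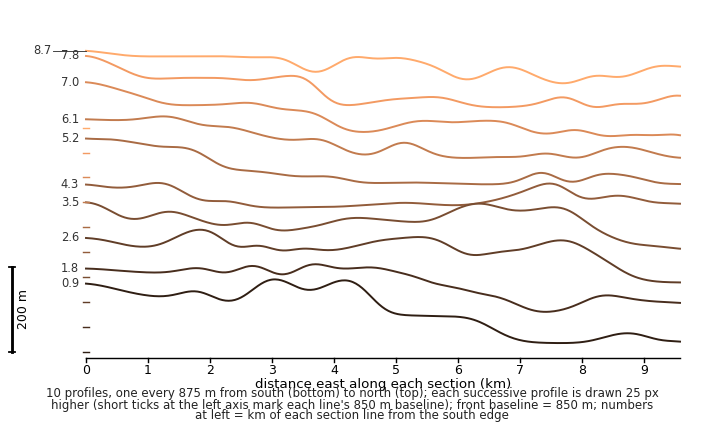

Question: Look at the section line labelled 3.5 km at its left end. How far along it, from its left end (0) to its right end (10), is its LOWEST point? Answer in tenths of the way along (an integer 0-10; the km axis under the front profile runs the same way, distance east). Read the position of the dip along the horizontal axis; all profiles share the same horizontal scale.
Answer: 10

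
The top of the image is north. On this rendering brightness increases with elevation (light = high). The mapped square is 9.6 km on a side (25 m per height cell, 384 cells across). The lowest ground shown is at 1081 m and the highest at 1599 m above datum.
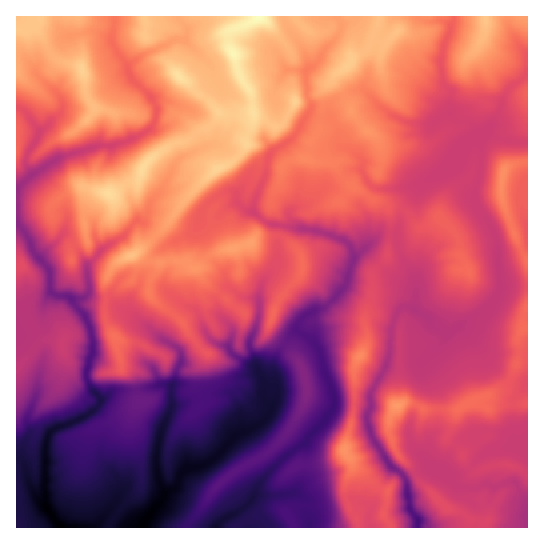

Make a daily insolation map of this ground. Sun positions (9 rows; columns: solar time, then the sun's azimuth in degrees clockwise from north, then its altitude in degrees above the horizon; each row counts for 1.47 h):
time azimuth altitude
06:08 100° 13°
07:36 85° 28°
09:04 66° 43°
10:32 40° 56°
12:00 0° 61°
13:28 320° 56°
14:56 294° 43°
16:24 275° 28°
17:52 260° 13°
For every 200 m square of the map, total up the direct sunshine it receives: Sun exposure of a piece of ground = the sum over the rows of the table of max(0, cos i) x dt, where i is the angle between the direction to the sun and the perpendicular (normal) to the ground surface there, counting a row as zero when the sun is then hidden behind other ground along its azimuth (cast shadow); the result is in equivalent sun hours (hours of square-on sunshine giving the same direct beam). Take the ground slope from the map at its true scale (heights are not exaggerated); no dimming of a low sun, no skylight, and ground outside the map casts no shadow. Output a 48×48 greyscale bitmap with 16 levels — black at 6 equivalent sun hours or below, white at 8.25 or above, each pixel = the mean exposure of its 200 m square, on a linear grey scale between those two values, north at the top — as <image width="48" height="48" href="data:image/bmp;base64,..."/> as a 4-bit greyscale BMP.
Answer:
<image width="48" height="48" href="data:image/bmp;base64,Qk32BAAAAAAAAHYAAAAoAAAAMAAAADAAAAABAAQAAAAAAIAEAAATCwAAEwsAABAAAAAAAAAAAAAAABEREQAiIiIAMzMzAERERABVVVUAZmZmAHd3dwCIiIgAmZmZAKqqqgC7u7sAzMzMAN3d3QDu7u4A////AMzMmZrKu8zdupzcu6vLu3i7rKZnq7y6vMzaq7u8qb3dyZm9y7zJqEvMupAnm93Mu8y6u7u8uZvMy4qrzN3KlWy7uDN73czLu8uququ7y6u8zLiaupqZhoqrxwCt3M3Nusuru7u7u7uc3duIm7l5l5ms3AfdzLq6qsuru7u6q6qrzd7JeMyZhGq8sgvMu8y6rLuqu7uqqqq6qr3uyIzLhHu7EKzLu7zd3Luau7u6qpqqmqze7ZSrqMzICLu7rMu8zIuLzLu7qpq5mqvN3chZy8ywK7u7u8y8zHeHvty7upnKqqq7zNx1q6pQiIqaqaqau2cjVq3Luoe8upmrusylaZs2qViZqXeJmXiENnnMy6ery6mqu7u4ZnlFnIrd3bu7u5i6hYmMzduavMyqu6qrdkdWzu3t3u3LvamrqFAAATd4iJq7u6mbdjd23u3c3e7tzKmrqAZSRnACEABay4eadUmWrczMzN3dusqqqimqqjNDdkV0eGbJh4p4i8zMzMzMy8uquiRqp3zBassSAXzZmJzJmszMzMzLu8y8yhBbzNxhjIFiQFzZmKzbqszMzMzLq8zMzDGt3bZounlhJgepmbzMq8zMzMzLu8zN3DO9y4iMubpnCUB6mavLq83Lu7zMzMze2SfMuXnNyqisWaMEnNzcysuqqqvMzLu9tqq5qZzLqqvLisdBJ9zcu7u6qpq8zaqFIhV6iruqqaypm9x2h4y8zLu7qpmsy5qWiDaYurmZiqqZm8y5qYqsy7u7qqq8ubyjZyrHWKqrzLmqiszKuYnNu7u7zMvMqdpHqxbdqK3d3biIibvMupjNy7urvMzLm9dYy3V97brN7d3bqrvd3debzLq7zMzKe8VnuZdEvtp7zN7u287uyUeZvLurvMy4nIV6mamGbMyYvM3e64liNXiJmrzLzdymvJmrqbmpd7zGjMzdt5qamJmYms3M3dyHu6vMqamap6zLR8zKq7m7zLuqvM3d3Mp6vL3duKvMqYvMo2u7rLq7zMu93dzd3MurvI3dzO7uyorLyiOLu7u7u7zIebzM3Mu7q2a93u7u3Jq8vLUXuruqqry7qau8zMq8qocozu7e3cmc3d2ha8y7zMy7uZq7zMvO7ZqSFJzd7u2prMy5Ja3czMuru6q7vMze7rnLYzVUjO7turu8phfMu7uazN3cu8zMu8us3FV3U4vN3Lu7maSszLvNzMzMzLvMu8qZzMeKmoq83bu7vNpbzLvN24irzLu7u6iZqpzd3cnMqc3czMtou7zMmKqru7u7u3irmKzd3bmYi9zKvMzIiLzKm8uqupqZu4vJmavN24h3vMybzM3KuZm6u7urlomZvbypmbvMuamc3MuczL3M3Jiau7u6mJmpm8u6vMvMq6ndzMqrzLmazMuaq7u7qpmqq7qs3dzLmK3d26i8vLu6rM27qrupvLqry6qszdzKqHnNu6vLu6y6m93MyZqpvMuqubu7u7urvMurzMyph6yry8zMzLzKq8uqqcy7qqvLu8zLvM3cmbu9zLzMzdy7m7u7qg=="/>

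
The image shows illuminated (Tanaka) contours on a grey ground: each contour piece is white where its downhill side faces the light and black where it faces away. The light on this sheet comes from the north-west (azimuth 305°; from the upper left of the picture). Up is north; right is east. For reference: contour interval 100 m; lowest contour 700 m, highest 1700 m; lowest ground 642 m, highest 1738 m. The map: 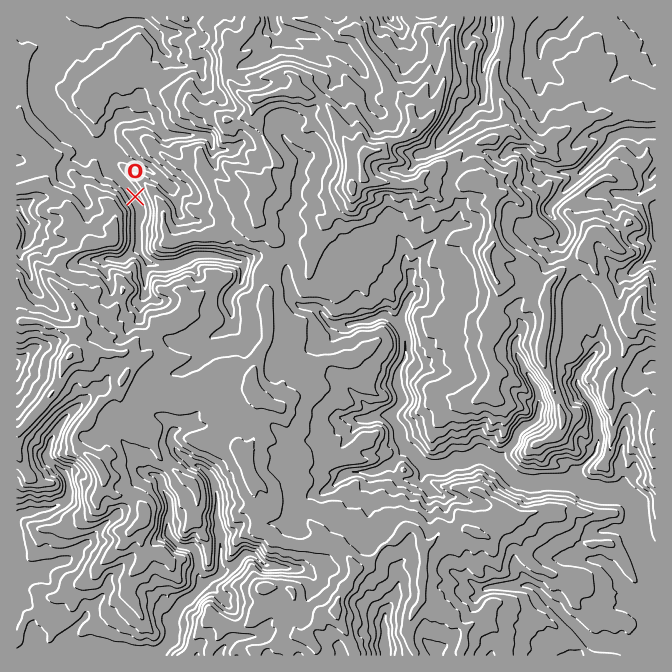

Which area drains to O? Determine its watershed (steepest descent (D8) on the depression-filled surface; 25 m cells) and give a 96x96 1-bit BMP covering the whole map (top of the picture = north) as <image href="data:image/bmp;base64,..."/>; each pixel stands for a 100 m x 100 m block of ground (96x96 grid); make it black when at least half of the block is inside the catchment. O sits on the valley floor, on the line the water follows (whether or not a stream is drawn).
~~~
<image width="96" height="96" href="data:image/bmp;base64,Qk2+BAAAAAAAAD4AAAAoAAAAYAAAAGAAAAABAAEAAAAAAIAEAAATCwAAEwsAAAIAAAAAAAAA////AAAAAAAAAAAAAAAAAAAAAAAAAAAAAAAAAAAAAAAAAAAAAAAAAAAAAAAAAAAAAAAAAAAAAAAAAAAAAAAAAAAAAAAAAAAAAAAAAAAAAAAAAAAAAAAAAAAAAAAAAAAAAAAAAAAAAAAAAAAAAAAAAAAAAAAAAAAAAAAAAAAAAAAAAAAAAAAAAAAAAAAAAAAAAAAAAAAAAAAAAAAAAAAAAAAAAAAAAAAAAAAAAAAAAAAAAAAAAAAAAAAAAAAAAAAAAAAAAAAAAAAAAAAAAAAAAAAAAAAAAAAAAAAAAAAAAAAAAAAAAAAAAAAAAAAAAAAAAAAAAAAAAAAAAAAAAAAAAAAAAAAAAAAAAAAAAAAAAAAAAAAAAAAAAAAAAAAAAAAAAAAAAAAAAAAAAAAAAAAAAAAAAAAAAAAAAAAAAAAAAAAAAAAAAAAAAAAAAAAAAAAAAAAAAAAAAAAAAAAAAAAAAAAAAAAAAAAAAAAAAAAAAAAAAAAAAAAAAAAAAAAAAAAAAAAAAAAAAAAAAAAAAAAAAAAAAAAAAAAAAAAAAAAAAAAAAAAAAAAAAAAAAAAAAAAAAAAAAAAAAAAAAAAAAAAAAAAAAAAAAAAAAAAAAAAAAAAAACAAAAAAAAAAAAAAAP+AAAAAAAAAAAAAAP/gAAAAAAAAAAAAAP/4AAAAAAAAAAAAAH/+cAAAAAAAAAAAAH//8AAAAAAAAAAAAP//8AAAAAAAAAAAB///+AAAAAAAAAAAf///+AAAAAAAAAAAf////AAAAAAAAAAAf////AAAAAAAAAAAP////AAAAAAAAAAAP////AAAAAAAAAAAf////AAAAAAAAAAAf////AAAAAAAAAAA/////AAAAAAAAAAB/////AAAAAAAAAAD////+AAAAAAAAAAH////+AAAAAAAAAAD////+AAAAAAAAAAD/////AAAAAAAAAAB/////AAAAAAAAAAAf////AAAAAAAAAAAH////gAAAAAAAAAAAf5//gAAAAAAAAAAAfwA/AAAAAAAAAAAAfwAeAAAAAAAAAAAAfwAAAAAAAAAAAAAAfwAAAAAAAAAAAAAAPwAAAAAAAAAAAAAAHgAAAAAAAAAAAAAABgAAAAAAAAAAAAAAAAAAAAAAAAAAAAAAAAAAAAAAAAAAAAAAAAAAAAAAAAAAAAAAAAAAAAAAAAAAAAAAAAAAAAAAAAAAAAAAAAAAAAAAAAAAAAAAAAAAAAAAAAAAAAAAAAAAAAAAAAAAAAAAAAAAAAAAAAAAAAAAAAAAAAAAAAAAAAAAAAAAAAAAAAAAAAAAAAAAAAAAAAAAAAAAAAAAAAAAAAAAAAAAAAAAAAAAAAAAAAAAAAAAAAAAAAAAAAAAAAAAAAAAAAAAAAAAAAAAAAAAAAAAAAAAAAAAAAAAAAAAAAAAAAAAAAAAAAAAAAAAAAAAAAAAAAAAAAAAAAAAAAAAAAAAAAAAAAAAAAAAAAAAAAAAAAAAAAAAAAAAAAAAAAAAAAAAAAAAAAAAAAAAAAAAAAAAAAAAAAAAAAAAAAAAAA="/>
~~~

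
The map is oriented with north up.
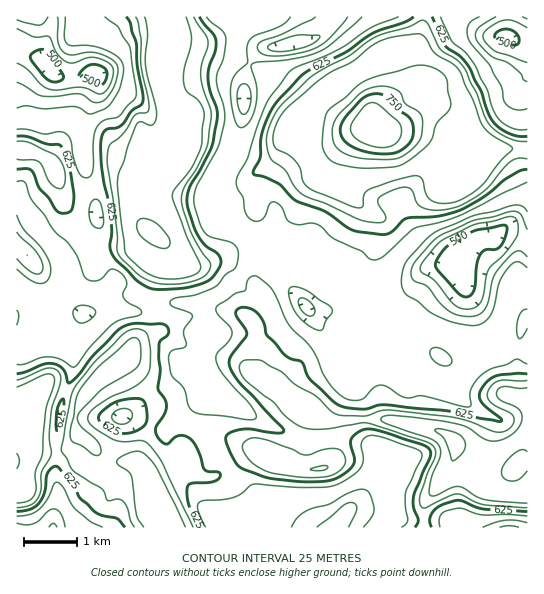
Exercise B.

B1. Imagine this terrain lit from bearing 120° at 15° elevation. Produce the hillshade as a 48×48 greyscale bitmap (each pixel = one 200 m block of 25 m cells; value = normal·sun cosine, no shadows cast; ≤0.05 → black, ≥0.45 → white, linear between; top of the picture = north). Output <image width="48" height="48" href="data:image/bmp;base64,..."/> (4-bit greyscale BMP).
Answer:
<image width="48" height="48" href="data:image/bmp;base64,Qk32BAAAAAAAAHYAAAAoAAAAMAAAADAAAAABAAQAAAAAAIAEAAATCwAAEwsAABAAAAAAAAAAAAAAABEREQAiIiIAMzMzAERERABVVVUAZmZmAHd3dwCIiIgAmZmZAKqqqgC7u7sAzMzMAN3d3QDu7u4A////AMu5Z4mXVWiay5iIiImqqoVWd1asqZvNy+7ad3eYVXibypiIiImaq6dWd1WtuZq8y9/7dneIZXmrupmZiJmZq8l2d0ON2omruq38dnd3ZnmqqZqqmZqqq7uXd1E5yoiJmazrdniIdoqpiImamaqrzduYd2IVmYh3iazrd4iId4qpiIiIiJmZnO25iHMCeYh3iZrLh3iHd5mYmYdmeIh2Z6y5iIYhWZh2Z4m5Z4iHZ5l3mXZWd3d3d5u5iZhjWJh2Z4nJRoiGVoh3iHZVZ3d4iJvKmZmHaJhkRYnKRpmXVXmHh3ZmZmd4mZqpiId2Znd1M4nMRry5dXmYh3d2ZmeImHdlVlVVVmZ3VIjNZK3cl3mpmHd3Znd4mXZUVVVWZlVnh2etgnvMupmZmId2Z3eImYdmd3d3d1NGdzR8ojiru7qZmIdmeIiJmYh3eIiIh2MjVSE4pASJq8uoiHZWeIiZmYh3eIiIiHZEVVQ1hhBHm8ypiGVWeIiJmIiId4iIiYd2Z3d3d0EUesypiGVFeIiJmIeIh4d3iIh3eIiIh2QRSbuqmHZFeJiIiHiIiId3iId3eJiIiGVCJomqmIdmiZiId3iIiIh3d3d3d5iImHZlRWeJmIdnmZmXZniIiIiIdlRWd4iImYd3d3iIiHZniZqnZneIiIiIh1M2d4iIiZiHeJqpmYZmeJuoeIiIiIiZmFIld4d3eImHZ5q8zKh3eJqYiIiIiZiJmGMkd5dWd4mYZomr3tuHiImIiIiIirqJmGQjZ5dFd3iXZoiJrMyoiIiIiIiJms25iGUxRnZWd3h1Z4iJqqqZiIiIiIiIqr7smHZSNWZnd3dTV4iauoiIiIiIiIiIqqz+yodkNWd3iIdCR4mbyod4iIiIiIiZq7vO/sqWRXd3iZcyRnibyod4iIiIh4iZq7u97/3LZHd3iqcyV4isyod3iYiJiIiaqZms3/3dp3d3mqczaIityod3iIeJiImqqXeJvv/LuWZoqpczaIm+6od4iHZ4iImruoZnis/sqnZYu4U0aIid/ZZniHZniIiau6hniJztu5dou3Q0aIiL/7dVZ4dneImaq7mHiInNy6l4u3Q1Z4iJ39llRXd3d4mqvMuYiIisy4iIqnQ1V4iIr/p1M2iHZniavO2piIiJmGdmiXQ0RneIneyFIliHZFeJm83JiIiIdmZ3eHRDJWd4nOyVIDeIYzV4ibzKmJqpdnd3eHVDE1Z4m92lIBV4ZCNXiZqqmZu5d3dmZ3U0MjWIi83GIgJXdjE2mZiJmazKh4dlRXUjUiaJm8zHNCEld1IUeZiJmbzKh4iGVWYRMjaZq8vIVlMSV3ZEZ3iJmruqmJmXeIcxITearMu5ZmUyJGdmZmd4m8upmJmHi7lkIUeavNupdVQyESRnd3d3irqYiImFerqHQTeavNuqqFMhERAld3iZiaqXeImFWJmHUjeJq8urzLlkISEBRnirqauod4mVR4iHU0eJqqmZq825dCMhE0abqs3KiJqnRoh3VFeKuoiImazKqENEIhSamazcmA=="/>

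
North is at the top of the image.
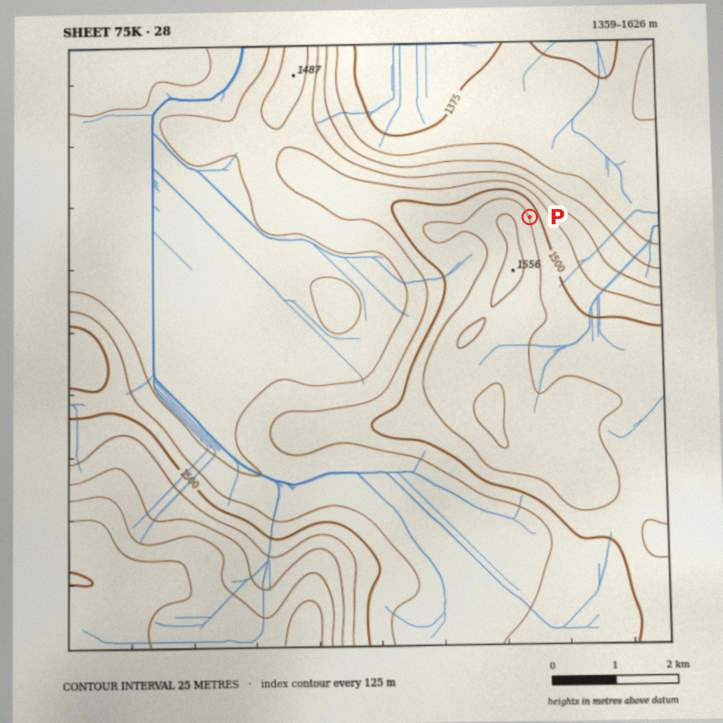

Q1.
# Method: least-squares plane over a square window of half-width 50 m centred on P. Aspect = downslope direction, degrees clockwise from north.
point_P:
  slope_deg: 8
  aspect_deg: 70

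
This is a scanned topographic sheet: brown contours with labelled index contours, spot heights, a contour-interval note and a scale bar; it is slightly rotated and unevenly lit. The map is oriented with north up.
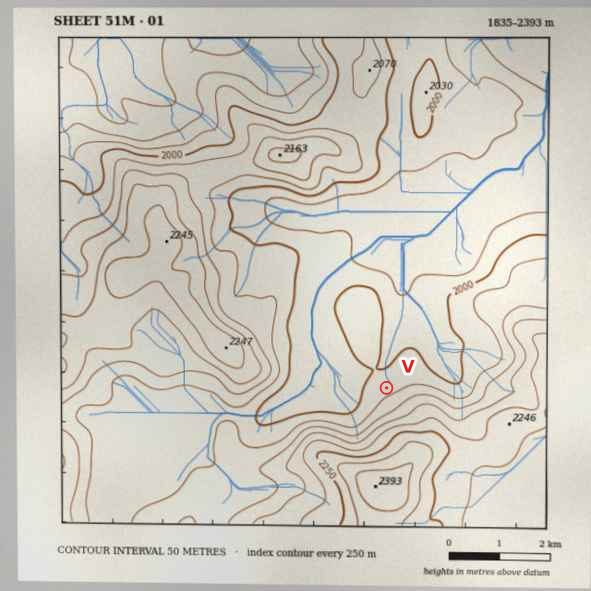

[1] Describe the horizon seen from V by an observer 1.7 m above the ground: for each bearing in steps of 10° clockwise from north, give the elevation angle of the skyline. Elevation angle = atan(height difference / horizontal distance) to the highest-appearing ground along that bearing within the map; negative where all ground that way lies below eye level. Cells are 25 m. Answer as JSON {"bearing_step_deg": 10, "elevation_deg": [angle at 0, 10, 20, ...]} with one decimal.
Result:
{"bearing_step_deg": 10, "elevation_deg": [-0.1, -0.4, -0.7, -1.0, -0.2, 0.7, 1.7, 3.1, 3.3, 3.4, 5.3, 7.7, 9.1, 9.6, 10.7, 12.3, 13.2, 12.6, 11.3, 10.9, 9.9, 8.7, 7.4, 6.0, 3.1, 0.7, 0.9, 2.0, 3.5, 2.7, 2.2, 1.5, 0.6, 0.8, 1.3, 0.7]}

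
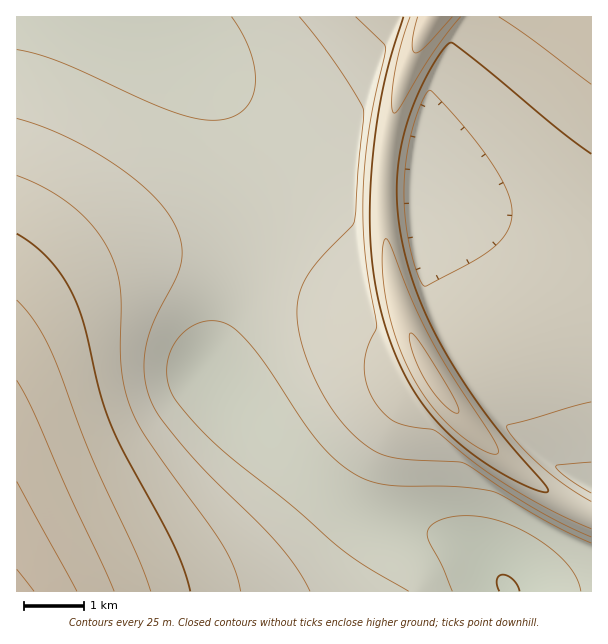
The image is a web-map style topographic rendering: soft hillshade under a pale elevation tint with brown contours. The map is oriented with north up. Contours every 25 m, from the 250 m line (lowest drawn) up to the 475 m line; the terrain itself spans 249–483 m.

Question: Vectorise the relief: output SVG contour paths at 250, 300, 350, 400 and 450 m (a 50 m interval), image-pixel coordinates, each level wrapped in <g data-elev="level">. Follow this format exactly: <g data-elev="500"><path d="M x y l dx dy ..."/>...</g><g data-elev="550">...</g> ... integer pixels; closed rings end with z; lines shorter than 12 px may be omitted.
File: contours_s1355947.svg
<g data-elev="250"><path d="M499 591l-2-6 0-6 2-3 4-1 6 1 4 4 7 11"/></g><g data-elev="300"><path d="M409 591l-43-24-25-18-50-44-67-53-35-35-17-22-4-11-1-10 0-12 4-12 6-11 8-8 12-7 13-3 14 2 12 7 12 12 13 16 41 62 17 23 19 19 21 14 15 6 16 3 66 2 36 4 12 6 51 29 36 17"/><path d="M232 17l10 16 8 18 5 18 0 15-3 14-7 10-10 8-13 4-21-1-25-6-30-12-84-38-24-9-21-4"/></g><g data-elev="350"><path d="M241 591l-7-22-12-24-75-106-16-31-7-21-3-21 0-63-1-18-5-19-8-18-15-23-20-19-27-18-28-13"/><path d="M591 501l-25-15-26-21-24-24-7-9-2-6 84-24"/><path d="M423 285l-7-16-8-30-3-27-1-27 3-29 5-27 10-27 7-12 5 3 26 29 31 40 16 29 4 12 1 10-1 9-4 9-6 9-9 8-27 18-39 20z"/><path d="M356 17l28 27 2 4-17 80-6 60 0 33 2 30 12 75-9 21-4 15 1 16 5 15 9 15 13 12 15 6 28 5 41 33 33 22 42 24 40 19"/></g><g data-elev="400"><path d="M151 591l-15-37-47-102-39-102-15-28-18-22"/><path d="M490 453l5 1 3-1-2-9-45-70-19-33-20-41-22-55-4-7-3 8-1 14 4 38 9 37 13 33 17 29 19 23 24 21z"/><path d="M410 17l-9 29-7 31-2 27 1 7 2 2 6-7 32-53 28-36"/><path d="M499 17l33 22 59 45"/></g><g data-elev="450"><path d="M77 591l-60-109"/></g>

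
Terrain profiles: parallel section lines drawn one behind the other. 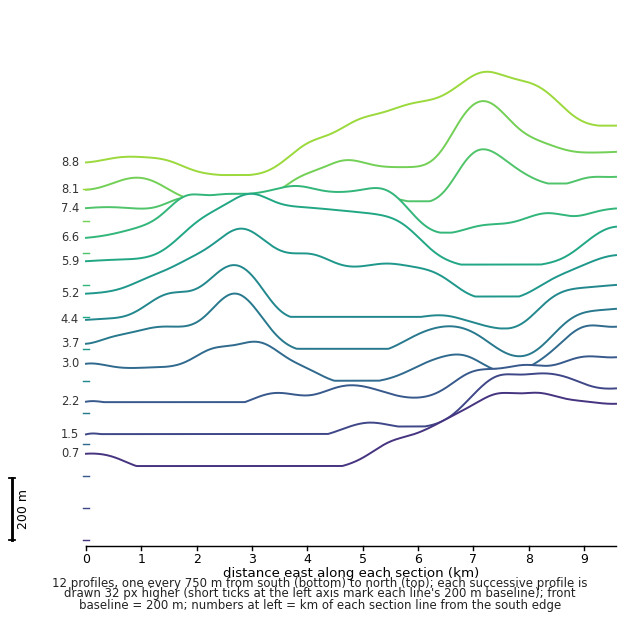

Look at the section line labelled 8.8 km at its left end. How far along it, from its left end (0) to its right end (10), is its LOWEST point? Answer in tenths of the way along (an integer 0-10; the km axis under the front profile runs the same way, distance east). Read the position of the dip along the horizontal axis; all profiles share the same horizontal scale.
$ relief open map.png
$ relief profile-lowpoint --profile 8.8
3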